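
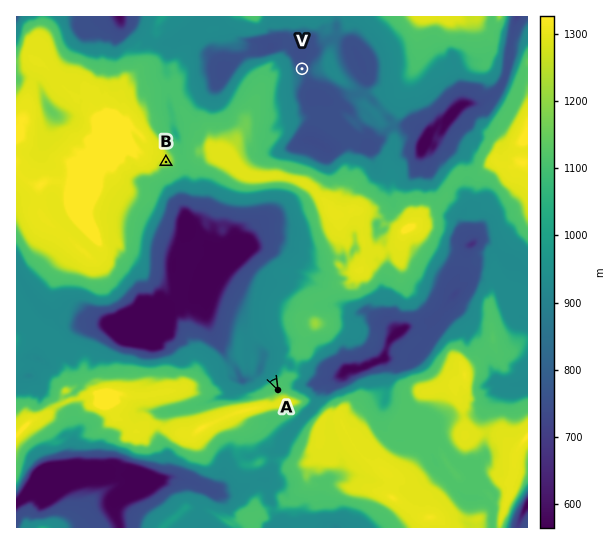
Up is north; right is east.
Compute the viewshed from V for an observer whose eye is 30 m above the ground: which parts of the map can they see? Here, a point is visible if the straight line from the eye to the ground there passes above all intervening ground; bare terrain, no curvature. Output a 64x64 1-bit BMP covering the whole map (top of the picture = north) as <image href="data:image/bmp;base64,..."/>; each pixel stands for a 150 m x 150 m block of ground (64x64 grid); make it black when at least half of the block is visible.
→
<image width="64" height="64" href="data:image/bmp;base64,Qk0+AgAAAAAAAD4AAAAoAAAAQAAAAEAAAAABAAEAAAAAAAACAAATCwAAEwsAAAIAAAAAAAAA////AAAAAAAAAAAAAAAAAAAAAAAAAAAAAAAAAAAAAAAAAAAAAAAAAAAAAAAAAAAAAAAAAAAAAAAAAAAAAAAAAAAAAAAAAAAAAAAAAAAAAAAAAAAAAAAAAAAAAAAAAAAAAAAAAAAAAAAAAAAAAAAAAAAAAAAAAAAAAAAAAAAAAAAAAAAAAAAAAAAAAAAAAAAAAAAAAAAAAAAAAAAAAAAAAAAAAAAAAAAAAAAAAAAAAAAAAAAAAAAAAAAAAAAAAAAAAAAAAAAAAAAAAAAAAAAAAAAAAAAAAAAAAAAAAAAAAAAAAAAAAAAAAAAAAAAAAAAAAAAAAAAAAAAAAAAAAAAAAAAAAAAAAAAAAAAAAAAAAAAAAAAAAAAAAAAAAAAAAAAAAAAAAAAAAAAAAAAAAAAAAAAAAAAAAIAAAAAAAAABAAAAAAAAAACAAAAAAAAACGABAAAAAABj0AAAAAAAB4cMBAAAAAAMAAQIAAAAAG/wAgAAAAAAH+gAAAAAAAAD/AAAAAAAAAPyAAAAAAAAA+AAAAAAAAAHwAAAAAAAAAfAAAAAAAAAB/AAAAAAAAAH4AAAAAAAAAcAAAAAAAAABgAAAAAAAAAAAAAAAAAAABgAAAAAAAAAPgAAAAAAAAA+AAAAAAAAAD4AAAAAAAAAfgAAAAAAAAD+AAAAAAAAAf4AAAAAAAAGAIAAAA=="/>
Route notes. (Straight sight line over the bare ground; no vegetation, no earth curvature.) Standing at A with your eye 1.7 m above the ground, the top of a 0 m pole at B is in view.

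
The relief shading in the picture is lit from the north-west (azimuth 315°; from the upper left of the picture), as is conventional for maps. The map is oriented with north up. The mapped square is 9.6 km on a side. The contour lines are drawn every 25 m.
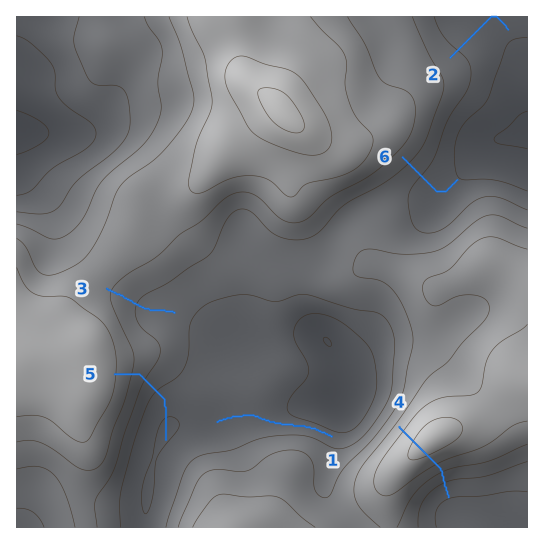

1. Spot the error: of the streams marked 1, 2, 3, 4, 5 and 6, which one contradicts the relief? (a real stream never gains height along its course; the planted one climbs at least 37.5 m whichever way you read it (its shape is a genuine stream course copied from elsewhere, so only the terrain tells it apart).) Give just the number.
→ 4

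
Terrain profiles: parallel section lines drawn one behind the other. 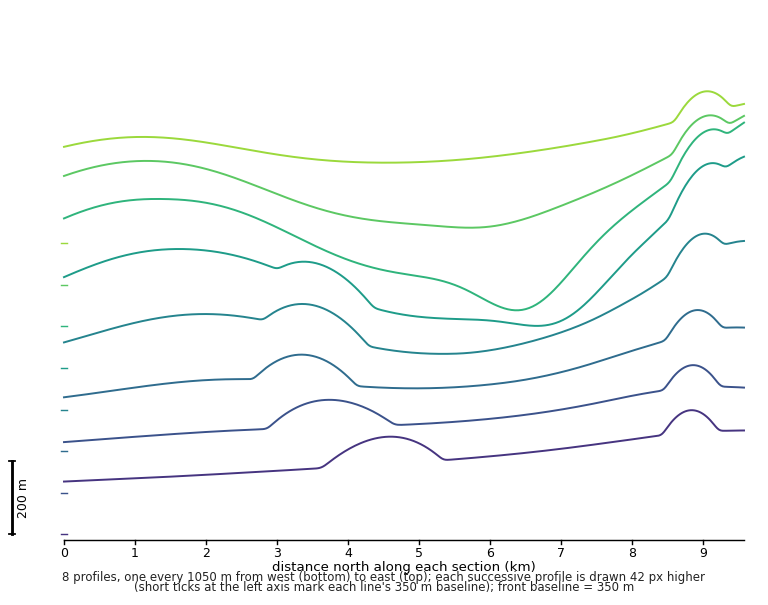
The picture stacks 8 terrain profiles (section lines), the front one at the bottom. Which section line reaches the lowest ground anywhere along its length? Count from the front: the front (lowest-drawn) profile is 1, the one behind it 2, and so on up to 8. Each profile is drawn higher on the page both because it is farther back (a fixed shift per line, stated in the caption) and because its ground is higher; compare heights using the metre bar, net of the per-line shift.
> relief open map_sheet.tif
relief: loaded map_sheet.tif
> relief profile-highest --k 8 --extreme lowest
6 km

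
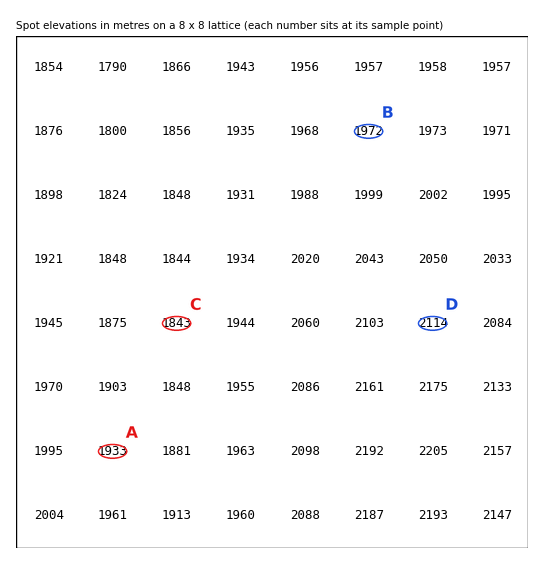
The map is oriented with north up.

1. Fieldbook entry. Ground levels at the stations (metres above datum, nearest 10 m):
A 1930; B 1970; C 1840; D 2110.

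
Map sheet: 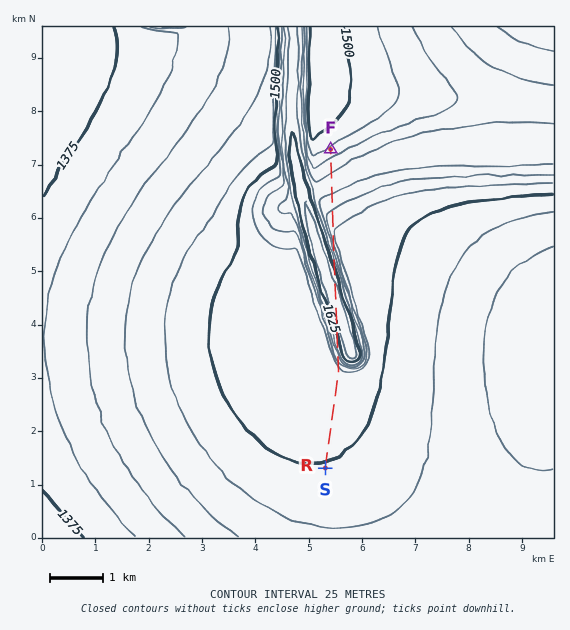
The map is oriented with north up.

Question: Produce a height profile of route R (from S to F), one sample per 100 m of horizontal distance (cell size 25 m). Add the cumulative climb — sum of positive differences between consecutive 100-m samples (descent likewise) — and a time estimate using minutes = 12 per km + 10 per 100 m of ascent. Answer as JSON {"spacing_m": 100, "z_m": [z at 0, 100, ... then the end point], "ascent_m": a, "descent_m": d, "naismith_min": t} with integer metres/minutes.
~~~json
{"spacing_m": 100, "z_m": [1498, 1500, 1501, 1503, 1504, 1505, 1507, 1508, 1509, 1510, 1511, 1512, 1512, 1513, 1514, 1514, 1515, 1515, 1516, 1521, 1547, 1572, 1589, 1604, 1618, 1630, 1641, 1649, 1656, 1661, 1665, 1666, 1665, 1662, 1657, 1650, 1641, 1631, 1618, 1603, 1586, 1569, 1551, 1536, 1527, 1526, 1530, 1537, 1545, 1554, 1562, 1571, 1577, 1580, 1581, 1578, 1572, 1563, 1553, 1542, 1532], "ascent_m": 222, "descent_m": 189, "naismith_min": 94}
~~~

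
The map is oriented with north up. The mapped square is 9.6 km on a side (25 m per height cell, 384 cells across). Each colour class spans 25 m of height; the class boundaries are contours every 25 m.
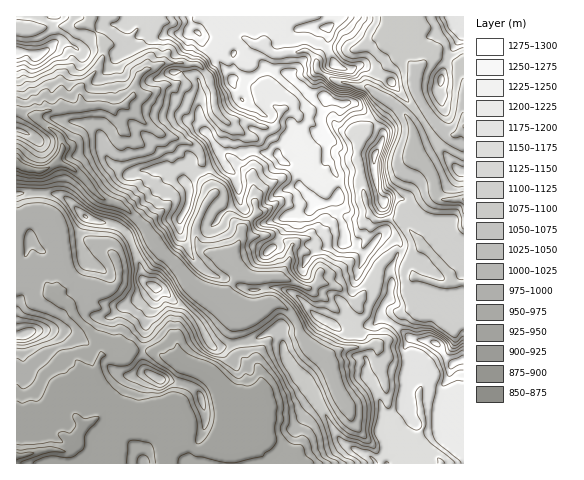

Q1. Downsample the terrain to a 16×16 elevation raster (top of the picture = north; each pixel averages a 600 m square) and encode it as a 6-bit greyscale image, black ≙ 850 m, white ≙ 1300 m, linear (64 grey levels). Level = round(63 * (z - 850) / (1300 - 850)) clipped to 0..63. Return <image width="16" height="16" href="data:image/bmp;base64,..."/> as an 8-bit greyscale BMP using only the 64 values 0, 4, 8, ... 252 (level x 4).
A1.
<image width="16" height="16" href="data:image/bmp;base64,Qk02BQAAAAAAADYEAAAoAAAAEAAAABAAAAABAAgAAAAAAAABAAATCwAAEwsAAAABAAAAAAAAAAAAAAEBAQACAgIAAwMDAAQEBAAFBQUABgYGAAcHBwAICAgACQkJAAoKCgALCwsADAwMAA0NDQAODg4ADw8PABAQEAAREREAEhISABMTEwAUFBQAFRUVABYWFgAXFxcAGBgYABkZGQAaGhoAGxsbABwcHAAdHR0AHh4eAB8fHwAgICAAISEhACIiIgAjIyMAJCQkACUlJQAmJiYAJycnACgoKAApKSkAKioqACsrKwAsLCwALS0tAC4uLgAvLy8AMDAwADExMQAyMjIAMzMzADQ0NAA1NTUANjY2ADc3NwA4ODgAOTk5ADo6OgA7OzsAPDw8AD09PQA+Pj4APz8/AEBAQABBQUEAQkJCAENDQwBEREQARUVFAEZGRgBHR0cASEhIAElJSQBKSkoAS0tLAExMTABNTU0ATk5OAE9PTwBQUFAAUVFRAFJSUgBTU1MAVFRUAFVVVQBWVlYAV1dXAFhYWABZWVkAWlpaAFtbWwBcXFwAXV1dAF5eXgBfX18AYGBgAGFhYQBiYmIAY2NjAGRkZABlZWUAZmZmAGdnZwBoaGgAaWlpAGpqagBra2sAbGxsAG1tbQBubm4Ab29vAHBwcABxcXEAcnJyAHNzcwB0dHQAdXV1AHZ2dgB3d3cAeHh4AHl5eQB6enoAe3t7AHx8fAB9fX0Afn5+AH9/fwCAgIAAgYGBAIKCggCDg4MAhISEAIWFhQCGhoYAh4eHAIiIiACJiYkAioqKAIuLiwCMjIwAjY2NAI6OjgCPj48AkJCQAJGRkQCSkpIAk5OTAJSUlACVlZUAlpaWAJeXlwCYmJgAmZmZAJqamgCbm5sAnJycAJ2dnQCenp4An5+fAKCgoAChoaEAoqKiAKOjowCkpKQApaWlAKampgCnp6cAqKioAKmpqQCqqqoAq6urAKysrACtra0Arq6uAK+vrwCwsLAAsbGxALKysgCzs7MAtLS0ALW1tQC2trYAt7e3ALi4uAC5ubkAurq6ALu7uwC8vLwAvb29AL6+vgC/v78AwMDAAMHBwQDCwsIAw8PDAMTExADFxcUAxsbGAMfHxwDIyMgAycnJAMrKygDLy8sAzMzMAM3NzQDOzs4Az8/PANDQ0ADR0dEA0tLSANPT0wDU1NQA1dXVANbW1gDX19cA2NjYANnZ2QDa2toA29vbANzc3ADd3d0A3t7eAN/f3wDg4OAA4eHhAOLi4gDj4+MA5OTkAOXl5QDm5uYA5+fnAOjo6ADp6ekA6urqAOvr6wDs7OwA7e3tAO7u7gDv7+8A8PDwAPHx8QDy8vIA8/PzAPT09AD19fUA9vb2APf39wD4+PgA+fn5APr6+gD7+/sA/Pz8AP39/QD+/v4A////ACAoKDA8MDg0NDxQiKCwrMAwLCgwMCw8NDRIbHiEsLzIPDAwNERARDQ0UIBkjKy4zExAOEBYRDhMTHBwaJSkvOB4WEREVERoZGR0aIyYrMy0XExMZIB4ZExMYJCcpLCUkExIUFiQeFRcYGyAkKikjIxQUGRccFhwYICQpLjApIyQUFB4dFiIhICIuMTQuKSQjFxoXFB0lJSQnMTg3LisgHAsOEh8kKCcuLTQ3NTAiHCIWEBccHCAqLzA1NzQvJh0fFBQXFhkjLCoxMjc3LiEfIB0aGhsZIigxNTU2LyUkISUuKCUiHyMrNDMzLzApIiEkJykkJSctNTIyMzUzJyEjKw="/>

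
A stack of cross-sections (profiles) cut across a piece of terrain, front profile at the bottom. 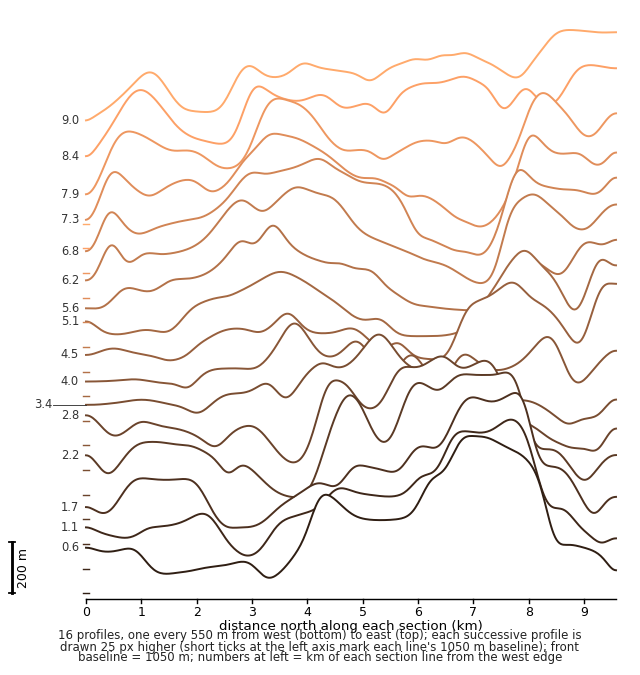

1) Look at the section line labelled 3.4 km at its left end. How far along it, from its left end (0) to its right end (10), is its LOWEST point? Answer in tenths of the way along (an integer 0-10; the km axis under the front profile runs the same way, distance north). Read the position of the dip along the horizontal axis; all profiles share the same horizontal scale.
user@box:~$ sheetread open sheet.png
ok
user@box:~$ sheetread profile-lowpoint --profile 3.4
9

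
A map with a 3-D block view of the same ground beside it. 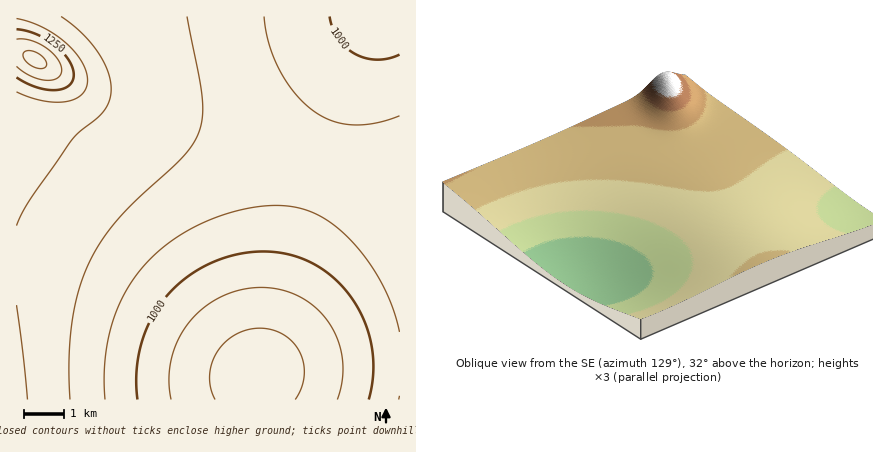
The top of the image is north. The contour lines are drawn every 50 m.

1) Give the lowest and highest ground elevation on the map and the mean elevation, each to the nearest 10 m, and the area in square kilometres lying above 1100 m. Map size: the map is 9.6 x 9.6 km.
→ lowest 880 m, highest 1360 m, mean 1060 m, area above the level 28.4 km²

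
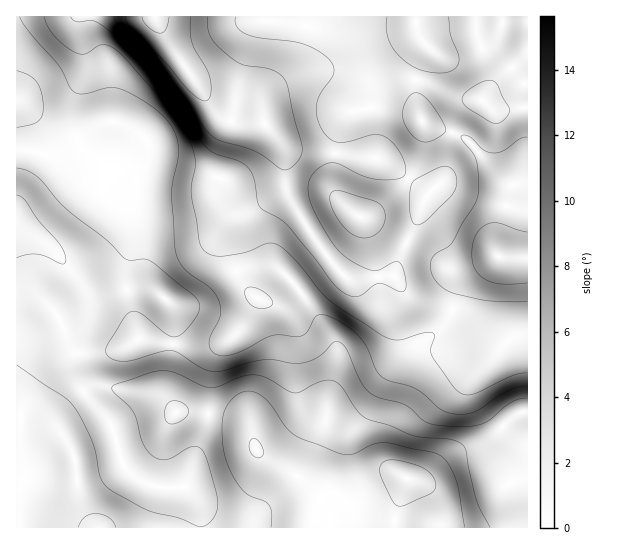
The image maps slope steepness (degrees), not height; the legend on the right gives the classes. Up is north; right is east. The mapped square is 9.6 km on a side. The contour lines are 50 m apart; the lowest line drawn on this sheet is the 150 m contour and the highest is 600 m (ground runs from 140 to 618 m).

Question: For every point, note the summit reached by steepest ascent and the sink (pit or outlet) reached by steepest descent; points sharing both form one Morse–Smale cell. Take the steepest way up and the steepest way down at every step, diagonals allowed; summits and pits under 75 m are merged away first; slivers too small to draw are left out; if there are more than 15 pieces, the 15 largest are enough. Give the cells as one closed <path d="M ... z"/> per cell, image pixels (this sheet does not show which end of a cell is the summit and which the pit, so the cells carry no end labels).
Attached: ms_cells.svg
<path d="M309 16l-293 1 1 511 511-1 0-192-6 0-19 5-49-31-28-6-16-7-11-13-4-6 4-18 16-32 6-21 8-12-28-22-25-14-7-63-2-6-9-9-20-8-29 1-32 14-12 11-2 7 1-8 5-8 26-26 9-22z"/><path d="M475 16l-165 0-6 25-9 22-26 26-5 10 13-12 32-14 29-1 20 8 9 9 2 6 7 63 25 14 28 22-8 12-6 21-14 26-6 24 9 14 6 5 16 7 28 6 39 26 10 5 6 0 19-6 0-225-14-1-17 3-14-10 8-16 1-12-15-36z"/><path d="M527 16l-51 1 1 20 15 36-1 12-8 16 10 8 10 2 25-4z"/>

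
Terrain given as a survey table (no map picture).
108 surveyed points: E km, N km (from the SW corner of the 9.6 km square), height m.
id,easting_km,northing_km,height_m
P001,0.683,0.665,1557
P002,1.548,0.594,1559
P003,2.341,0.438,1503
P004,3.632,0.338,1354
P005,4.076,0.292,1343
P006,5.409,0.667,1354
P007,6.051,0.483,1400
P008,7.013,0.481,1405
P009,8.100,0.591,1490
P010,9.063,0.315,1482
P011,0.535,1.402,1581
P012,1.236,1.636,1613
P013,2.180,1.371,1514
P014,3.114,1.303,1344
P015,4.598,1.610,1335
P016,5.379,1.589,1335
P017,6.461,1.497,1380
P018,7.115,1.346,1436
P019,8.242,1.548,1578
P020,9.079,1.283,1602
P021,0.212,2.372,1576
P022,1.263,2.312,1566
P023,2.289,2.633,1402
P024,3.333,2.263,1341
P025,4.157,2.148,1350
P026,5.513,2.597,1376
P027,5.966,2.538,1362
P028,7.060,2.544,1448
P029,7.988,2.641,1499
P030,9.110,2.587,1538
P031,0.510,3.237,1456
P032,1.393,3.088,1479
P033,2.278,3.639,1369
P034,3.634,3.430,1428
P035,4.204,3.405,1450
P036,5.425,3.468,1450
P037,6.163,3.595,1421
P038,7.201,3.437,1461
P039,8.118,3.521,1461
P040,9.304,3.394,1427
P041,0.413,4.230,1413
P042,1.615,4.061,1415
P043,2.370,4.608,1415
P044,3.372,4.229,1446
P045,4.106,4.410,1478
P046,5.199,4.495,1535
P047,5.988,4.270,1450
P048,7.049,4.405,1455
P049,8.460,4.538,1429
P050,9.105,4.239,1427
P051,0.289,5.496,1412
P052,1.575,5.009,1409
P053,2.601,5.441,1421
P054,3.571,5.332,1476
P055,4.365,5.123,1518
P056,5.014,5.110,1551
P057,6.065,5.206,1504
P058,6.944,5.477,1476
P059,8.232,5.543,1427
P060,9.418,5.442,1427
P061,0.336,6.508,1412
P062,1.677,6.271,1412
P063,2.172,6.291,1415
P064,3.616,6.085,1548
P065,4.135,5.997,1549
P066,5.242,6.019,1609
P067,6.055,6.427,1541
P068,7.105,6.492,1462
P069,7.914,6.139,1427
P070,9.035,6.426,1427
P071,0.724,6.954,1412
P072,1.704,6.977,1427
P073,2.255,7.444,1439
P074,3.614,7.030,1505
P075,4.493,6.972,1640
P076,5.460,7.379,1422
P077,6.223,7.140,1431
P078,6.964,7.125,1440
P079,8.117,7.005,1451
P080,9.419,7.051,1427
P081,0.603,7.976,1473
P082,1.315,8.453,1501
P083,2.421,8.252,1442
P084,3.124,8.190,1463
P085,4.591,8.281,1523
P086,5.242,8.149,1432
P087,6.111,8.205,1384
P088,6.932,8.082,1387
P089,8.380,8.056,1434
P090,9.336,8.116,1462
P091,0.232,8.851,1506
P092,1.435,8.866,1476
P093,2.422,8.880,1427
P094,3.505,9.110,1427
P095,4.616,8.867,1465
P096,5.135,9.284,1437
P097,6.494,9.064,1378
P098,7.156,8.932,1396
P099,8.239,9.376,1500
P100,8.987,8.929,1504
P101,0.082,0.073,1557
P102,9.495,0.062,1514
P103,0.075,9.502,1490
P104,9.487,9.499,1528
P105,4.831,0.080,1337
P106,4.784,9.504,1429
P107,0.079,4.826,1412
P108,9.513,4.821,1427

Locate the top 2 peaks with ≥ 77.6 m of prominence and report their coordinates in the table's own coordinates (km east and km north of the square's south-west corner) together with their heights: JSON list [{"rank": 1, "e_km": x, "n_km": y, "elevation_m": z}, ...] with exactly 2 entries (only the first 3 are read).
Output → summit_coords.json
[{"rank": 1, "e_km": 4.44, "n_km": 6.84, "elevation_m": 1642}, {"rank": 2, "e_km": 1.16, "n_km": 1.71, "elevation_m": 1615}]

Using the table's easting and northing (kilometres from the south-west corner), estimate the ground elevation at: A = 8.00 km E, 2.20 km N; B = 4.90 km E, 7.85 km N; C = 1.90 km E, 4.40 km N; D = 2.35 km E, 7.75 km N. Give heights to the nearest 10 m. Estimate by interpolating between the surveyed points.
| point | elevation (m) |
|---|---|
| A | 1550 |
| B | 1520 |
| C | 1390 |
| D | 1440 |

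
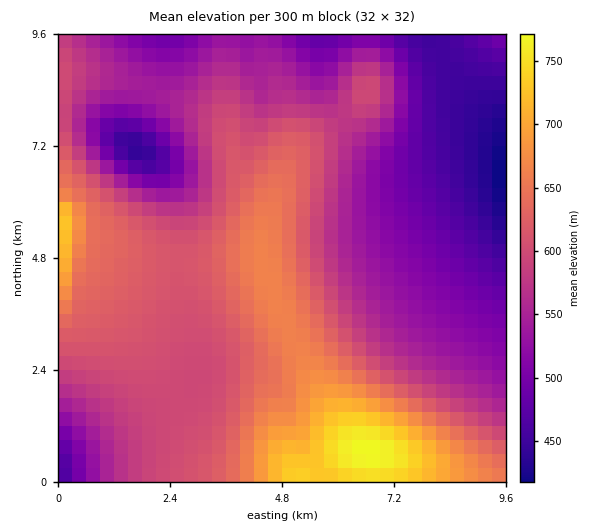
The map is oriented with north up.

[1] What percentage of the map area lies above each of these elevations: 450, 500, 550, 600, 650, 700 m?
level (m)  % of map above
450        96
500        84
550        65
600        42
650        15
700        6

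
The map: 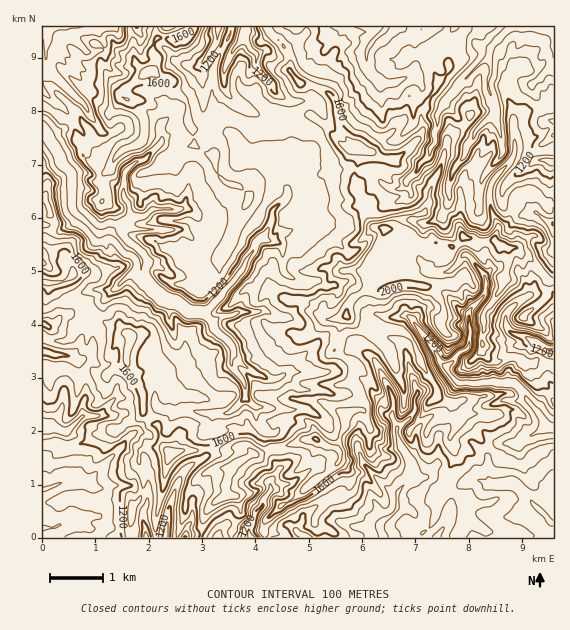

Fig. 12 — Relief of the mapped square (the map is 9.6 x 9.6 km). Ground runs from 880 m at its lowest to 2060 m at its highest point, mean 1360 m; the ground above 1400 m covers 40.6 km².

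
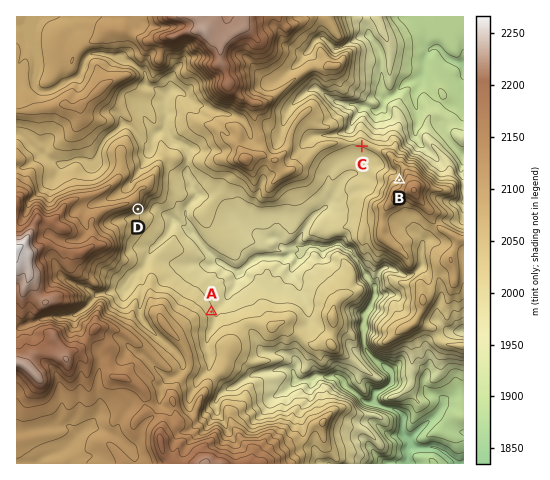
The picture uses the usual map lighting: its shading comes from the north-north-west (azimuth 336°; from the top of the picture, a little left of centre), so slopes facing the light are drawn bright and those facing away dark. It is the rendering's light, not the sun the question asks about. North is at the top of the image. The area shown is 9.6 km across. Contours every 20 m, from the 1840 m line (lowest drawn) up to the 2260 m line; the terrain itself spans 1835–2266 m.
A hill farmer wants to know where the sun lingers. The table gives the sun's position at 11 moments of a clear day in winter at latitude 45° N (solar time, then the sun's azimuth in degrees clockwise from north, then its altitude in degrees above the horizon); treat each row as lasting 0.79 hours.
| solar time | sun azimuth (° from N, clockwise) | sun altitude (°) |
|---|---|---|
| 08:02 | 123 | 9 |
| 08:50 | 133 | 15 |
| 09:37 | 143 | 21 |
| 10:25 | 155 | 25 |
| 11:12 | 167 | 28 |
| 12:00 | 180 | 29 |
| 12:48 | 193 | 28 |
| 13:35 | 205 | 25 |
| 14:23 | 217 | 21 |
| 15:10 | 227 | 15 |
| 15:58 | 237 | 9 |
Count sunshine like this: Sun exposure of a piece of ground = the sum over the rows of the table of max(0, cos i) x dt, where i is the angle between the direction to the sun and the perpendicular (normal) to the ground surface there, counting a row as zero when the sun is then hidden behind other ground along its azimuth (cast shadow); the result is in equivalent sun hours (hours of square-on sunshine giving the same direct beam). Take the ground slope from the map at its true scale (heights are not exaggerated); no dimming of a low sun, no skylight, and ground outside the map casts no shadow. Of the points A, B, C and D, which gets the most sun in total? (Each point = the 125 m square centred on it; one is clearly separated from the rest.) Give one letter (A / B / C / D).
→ D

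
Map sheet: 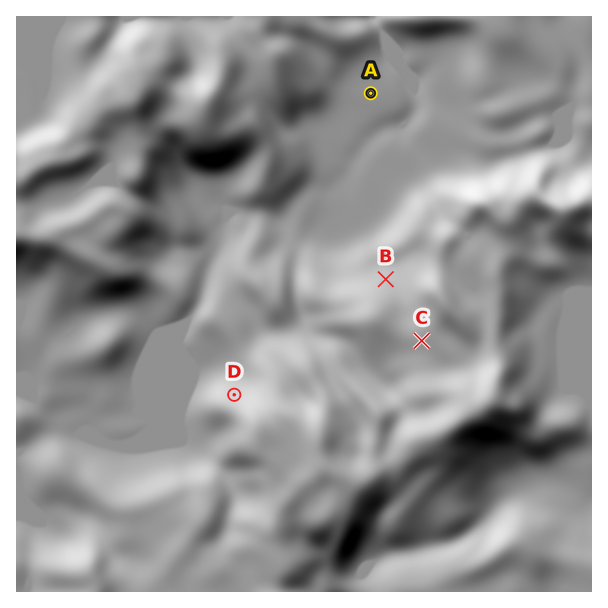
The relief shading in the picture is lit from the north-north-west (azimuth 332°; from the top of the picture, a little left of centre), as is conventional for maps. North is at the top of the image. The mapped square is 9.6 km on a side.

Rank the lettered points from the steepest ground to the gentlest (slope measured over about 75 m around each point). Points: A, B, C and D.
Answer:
D B C A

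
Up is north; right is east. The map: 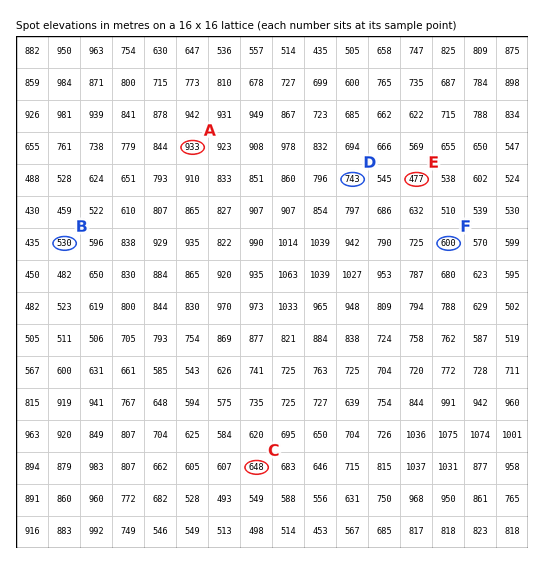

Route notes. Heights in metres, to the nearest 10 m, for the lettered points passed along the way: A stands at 930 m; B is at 530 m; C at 650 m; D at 740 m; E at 480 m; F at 600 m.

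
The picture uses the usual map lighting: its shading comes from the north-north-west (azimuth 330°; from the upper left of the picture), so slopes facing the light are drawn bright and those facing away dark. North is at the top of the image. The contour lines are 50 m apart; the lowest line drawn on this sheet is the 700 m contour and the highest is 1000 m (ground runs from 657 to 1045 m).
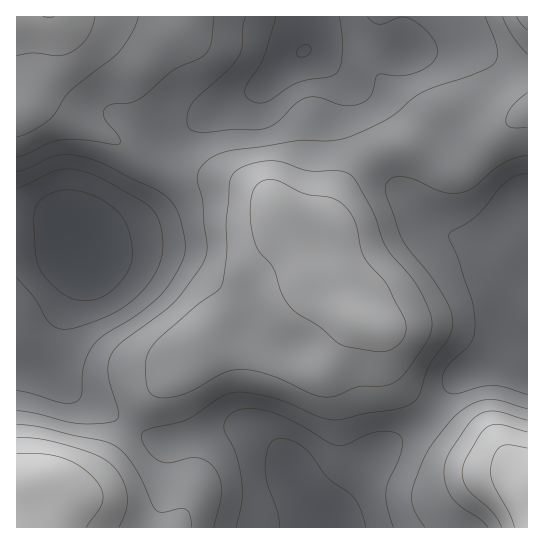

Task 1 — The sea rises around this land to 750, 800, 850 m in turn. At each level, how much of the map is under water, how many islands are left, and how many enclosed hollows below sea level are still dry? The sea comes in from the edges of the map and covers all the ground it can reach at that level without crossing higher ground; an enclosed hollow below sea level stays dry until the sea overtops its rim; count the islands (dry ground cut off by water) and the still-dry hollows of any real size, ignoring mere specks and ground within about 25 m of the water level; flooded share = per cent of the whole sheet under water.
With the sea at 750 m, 11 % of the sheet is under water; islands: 0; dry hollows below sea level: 0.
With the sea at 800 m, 29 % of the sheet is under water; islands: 0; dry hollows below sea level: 0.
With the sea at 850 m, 50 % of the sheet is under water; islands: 0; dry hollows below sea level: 0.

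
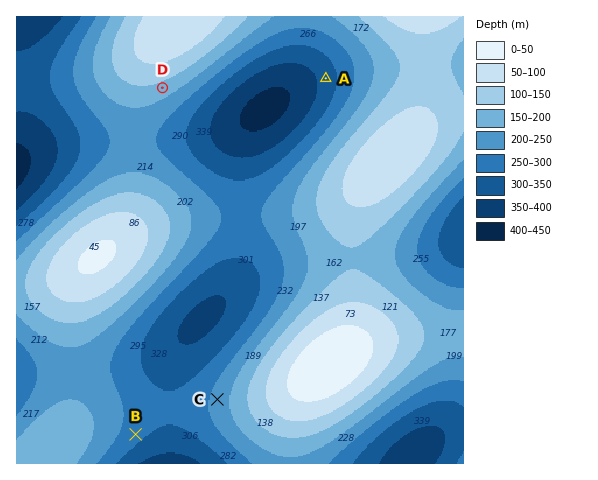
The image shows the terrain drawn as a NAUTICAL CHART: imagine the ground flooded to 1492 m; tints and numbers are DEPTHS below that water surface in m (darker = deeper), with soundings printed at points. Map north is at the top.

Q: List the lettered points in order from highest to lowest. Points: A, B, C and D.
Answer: D C B A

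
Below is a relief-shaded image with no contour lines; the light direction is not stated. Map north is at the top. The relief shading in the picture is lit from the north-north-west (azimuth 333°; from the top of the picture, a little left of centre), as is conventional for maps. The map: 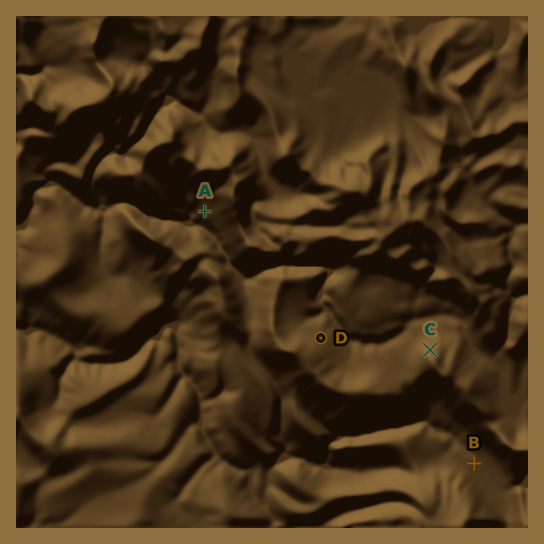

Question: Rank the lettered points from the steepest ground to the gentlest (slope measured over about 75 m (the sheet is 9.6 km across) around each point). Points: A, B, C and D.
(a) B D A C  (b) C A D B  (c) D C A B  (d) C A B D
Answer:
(b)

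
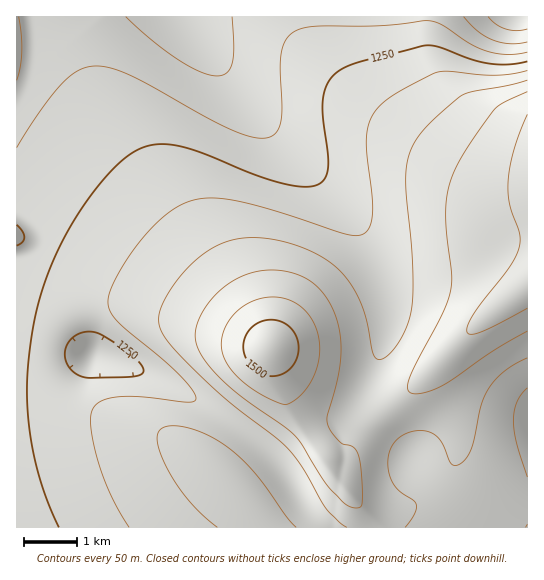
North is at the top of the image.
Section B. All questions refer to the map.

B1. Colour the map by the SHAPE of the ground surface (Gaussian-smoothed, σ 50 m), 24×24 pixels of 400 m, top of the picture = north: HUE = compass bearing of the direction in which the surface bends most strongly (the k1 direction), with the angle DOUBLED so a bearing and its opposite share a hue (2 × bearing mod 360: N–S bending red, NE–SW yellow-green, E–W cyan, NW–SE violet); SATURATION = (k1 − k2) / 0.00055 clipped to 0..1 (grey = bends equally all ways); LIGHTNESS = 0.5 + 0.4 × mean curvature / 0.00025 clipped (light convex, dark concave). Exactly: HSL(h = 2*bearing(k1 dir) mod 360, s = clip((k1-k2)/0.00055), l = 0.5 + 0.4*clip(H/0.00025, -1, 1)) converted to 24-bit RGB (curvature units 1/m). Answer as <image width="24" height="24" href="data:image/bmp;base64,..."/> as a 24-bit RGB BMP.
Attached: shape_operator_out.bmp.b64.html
<image width="24" height="24" href="data:image/bmp;base64,Qk32BgAAAAAAADYAAAAoAAAAGAAAABgAAAABABgAAAAAAMAGAAATCwAAEwsAAAAAAAAAAAAAgX6Cgn+Dgn+Dg3+DhICDhICDhICChICChYGBhoSCg5OGh72bdsqvdiV8cwE92bJvkPXFUH2tgXWVkH+QioGHhYODgYaEfo6JgX6DgX+Dgn+Dg3+DhICEhICDhICDhYCChYKChJGIi7mdltaxYT2QMwAsyCoozP/NYri7Q1GMgGqWmHqQkn+GioaEgo+Hf5+QgH6DgX+DgX+Dgn+Eg4CEhICEhYCEhoOGhpSPjbunnNe5q198MgEmMggs0v/MiumUmGZwOk5rZ119lXJ+mH99k5OEgp2Gf7CPf36DgH+DgX+Dgn+EgoCEg4CGg4eMhqCgksW8ndTCq1laMgIWLQYhZvfAzf7RsTLEvmFhP0hWRVlUhX1mnJR4lZ+Bhal/fLN3f36Df3+Df3+Ff4GJgIaQg5SgirG7mdDTlcjFmTlJMwAMQwcXS7pun/+uc6gxfEJ00GWBnE92QmJSTYNMg6Fqkqh5kqp0m6hffn+Df4iJfJadgpmzjK3Gl8LWl8PSpGewaQ8ZMwAIZRAceLhtnfWpc8RZSoNOPIB8lFyt3XvFrnGmVo5kW59Wi6Rpo51jmW1Lf4WEe6GFadS3d7TZi6rGrFlpcCQaMwEAMgEGjjVTlbmvotelltd/d7FsX517OoF/M2N4ql6845LHu4SNapdWcI9RjntYkU1QgomAmb12PeEbDyUOQR4FMxAAMQwEeSs2aIG7krLVrrTN1NjFs9Grh7qjcZ+hT3iLLFxuN1t1wnW17KjGyIKLg4xZbHVVfGJriIiAv6V21WAbJQ4YXDgclUlGcaDBg73cfrXZeJjLo6vP4+To4+XonJzBe3emXF6UPlF7LlRmTnF5yIqm8bHP1Iqti3JqW3hphICDpHyB2GOuaybme6XYibfagbPPdaO7apSsZpyvg7+2wNS60rSyvYWrpHOneV+XUEiGPklzQ2xsXIVdw4ma7q7W4ZnOn3WgfoGCiH+Jmnujf3W5e5S1e5Sld46Yc4ySa5SUZJ6LZqtxnrVyuZRzsXJ2o3OOiGKXYkqKVUZ+WV50V39YZJBXrXx/4p3P6Z/YfYKCfYKDfoCFfYGKfIWKe4aIeYiHdYqGcI6CapR2bJxmi6FppJl0poR/oHuPj2GYbkmKZUiBdGN/gIZybZJeWotSiZNozoa6QoI2e4OBfYOCfYODfISDe4WDeoaCeIiAdYx9cpF2dJZxgZp0j5p8l4+DmXaKlliWekaIcUyAf2mBjop8j5V5dI1oVH5UXn1dEpz/XWaHfYOBfYOBfIOBfISBe4aAeYh/eI19d5N8d5h7e5p8g5V/jIN9jmZ8ik1+gkWAfFV/gXR+jpGAlJWDjYqAeIBzXHpgWABBeHmCfYKAfIOAfIOAfIR/e4Z/eot+eZF/eZiBepuDe5aBgYl8hWtzhFNtgEdtfk11f2Z9foZ9h5ODjpGHjYSGi3uHg3V9eYF8fIKAfIKAfIJ/fIN/fIV/fIl/e49/epeAeZyCeZiCeYl7f2xwf1VmfUlifUxpfmB2eXiCf5CGhJSHh42IjIGMjnmPkHSQfIGAfIJ/fIJ/fIJ/fIR+fId/fI1/fJWBfJuCeZmAd4p6fG1xe1Zme0pffE5kfWBxe3aBfJCKf5aNg5KNg4aLhn2MiXePjXOSfIF/fIF/fIJ/fIN+fIZ+fIt/fJKAfJqCfJqCfI5+fXF2eVhrektkfVBlf2Jxe3eCfJGNfZiRf5aRgI2Pfn+LgnmMhHWPh3KSfIF/fIF/fIJ+fIR+fIl+fJB/fJiBfJuCfJKAgHZ4fF1zek1tflBugmR2fnqFfZOOfJqUfJiUfZGSfYWNenqLfXeMf3OPgXGScoJ9fIF+fIN+fId+fI5/fJaAfJuBe5aAeYR5fWN1e09ve09wfmJ4gnuHgpSQf5yVfZqXfJSVe4mPeoCMeHmNdoKieIjCe3vTMnR8fIJ+fIV+fIt+fJN/fJqAe5mAe4l8fWp4e1Nxe05wfl53e3aCfZSLgZ6Tf52XfJeYeoySeYOQeISSfcTDfc3gb6vkaH7nCzhgfIN/fIh9fJB+fJl/e5t/e499fXJ7e1h0ek5yfVp3fnOBfZKKfqCQfaCUfZqXe5CWeIeTd4GSgbibcdCgTMenO6WvOWecAAw+eYaCf42BfJZ9e5t9e5V9eIF3e2B3ek90fFV2f25/fI+HfaCOfaOTfJ+VepmZeI6WdoaVeYiWlsSHZ7xbPZBGLV1BJT45BgAzeYp+eZOAhZmJfpl+eYh6e2l5elN1e1J2fWd8e4qCfJ6Je6WOeqGReJuTd5aXdY2Vc4aVeoiWw8CJrrJaaXc9LjsjFh8U"/>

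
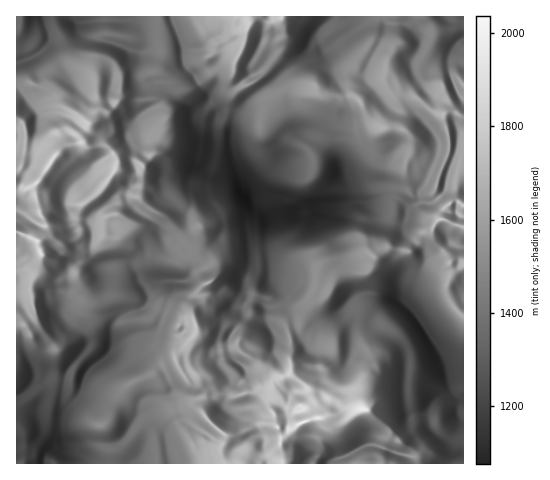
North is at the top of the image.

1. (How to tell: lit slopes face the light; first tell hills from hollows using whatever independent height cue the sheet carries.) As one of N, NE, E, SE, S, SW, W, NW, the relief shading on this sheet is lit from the W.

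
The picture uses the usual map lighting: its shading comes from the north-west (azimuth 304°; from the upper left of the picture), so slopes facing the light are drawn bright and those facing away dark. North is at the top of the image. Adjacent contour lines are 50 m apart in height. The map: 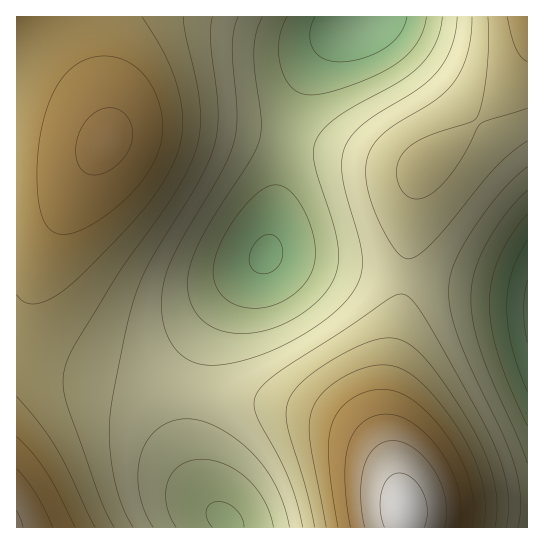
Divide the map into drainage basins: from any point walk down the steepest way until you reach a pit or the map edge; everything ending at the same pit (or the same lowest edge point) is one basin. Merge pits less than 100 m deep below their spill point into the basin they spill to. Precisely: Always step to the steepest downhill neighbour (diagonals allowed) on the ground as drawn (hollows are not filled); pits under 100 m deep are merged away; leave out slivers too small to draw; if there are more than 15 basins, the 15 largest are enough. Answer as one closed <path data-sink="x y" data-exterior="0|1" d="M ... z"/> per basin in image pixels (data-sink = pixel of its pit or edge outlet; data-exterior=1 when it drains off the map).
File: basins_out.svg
<path data-sink="365 18" data-exterior="0" d="M527 16l-478 0 30 46 20 39 8 25 0 13-31 47-21 22-13 7-26 3 0 137 10 1 100 25 152 23 43 11 29 13 13 9 22 24 13 26 1-5-12-48-2-31 4-34 14-71 14-117 7-15 45-35 31-32 16-20 12-20z"/><path data-sink="527 310" data-exterior="1" d="M527 60l-11 19-16 20-31 32-42 32-6 7-4 11-14 117-14 71-4 34 2 31 16 67 2 27 123-1z"/><path data-sink="226 521" data-exterior="0" d="M26 356l-10 1 1 171 387-1-3-32-6-18-10-16-22-24-32-18-53-15-97-13-75-14z"/>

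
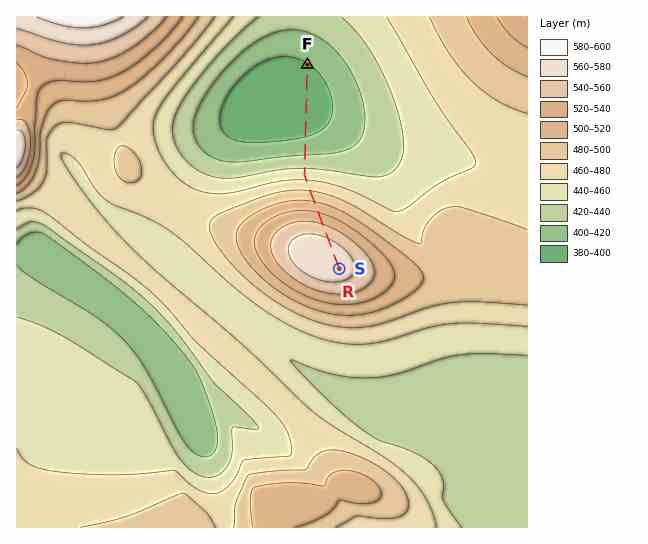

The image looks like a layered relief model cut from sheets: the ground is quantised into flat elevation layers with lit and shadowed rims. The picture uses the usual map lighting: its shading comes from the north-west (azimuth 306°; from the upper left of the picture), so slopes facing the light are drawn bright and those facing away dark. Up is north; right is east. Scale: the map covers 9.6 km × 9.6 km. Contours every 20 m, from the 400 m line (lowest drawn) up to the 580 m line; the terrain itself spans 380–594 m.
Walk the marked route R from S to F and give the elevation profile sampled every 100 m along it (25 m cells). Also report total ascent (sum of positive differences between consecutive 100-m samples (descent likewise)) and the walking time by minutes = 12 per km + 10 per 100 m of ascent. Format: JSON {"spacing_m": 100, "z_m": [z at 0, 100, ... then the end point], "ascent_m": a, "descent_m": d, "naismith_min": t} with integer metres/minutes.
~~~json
{"spacing_m": 100, "z_m": [571, 573, 574, 572, 570, 566, 560, 554, 547, 539, 531, 522, 513, 504, 495, 485, 476, 467, 458, 449, 440, 431, 423, 416, 410, 404, 399, 395, 392, 390, 388, 387, 387, 387, 387, 389, 390, 393, 395, 398, 399], "ascent_m": 15, "descent_m": 187, "naismith_min": 49}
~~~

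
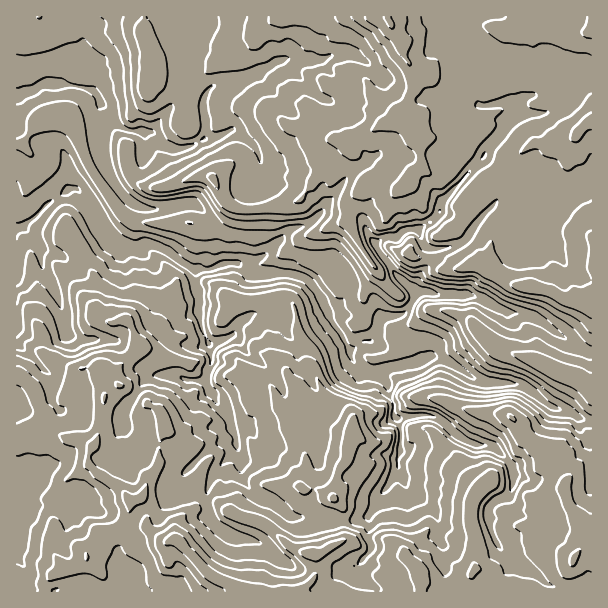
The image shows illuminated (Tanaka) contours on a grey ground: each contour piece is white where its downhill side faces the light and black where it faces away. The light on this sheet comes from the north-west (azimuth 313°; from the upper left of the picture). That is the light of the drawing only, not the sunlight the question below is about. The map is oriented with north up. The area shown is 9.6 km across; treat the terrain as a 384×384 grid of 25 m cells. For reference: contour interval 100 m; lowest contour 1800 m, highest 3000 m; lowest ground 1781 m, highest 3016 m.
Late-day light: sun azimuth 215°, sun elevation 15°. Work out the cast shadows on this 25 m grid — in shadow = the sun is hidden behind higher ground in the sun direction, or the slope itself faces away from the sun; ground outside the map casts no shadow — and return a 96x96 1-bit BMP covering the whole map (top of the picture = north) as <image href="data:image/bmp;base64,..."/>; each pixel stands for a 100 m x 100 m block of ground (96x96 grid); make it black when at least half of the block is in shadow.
<image width="96" height="96" href="data:image/bmp;base64,Qk2+BAAAAAAAAD4AAAAoAAAAYAAAAGAAAAABAAEAAAAAAIAEAAATCwAAEwsAAAIAAAAAAAAA////AAAAAABgcIAAA8AfwAAAB8BAIAAAD/4fwAYA/4AAAAAAf/8PgA4A/wAAAAAA//+3gA8AfgAAAAAB//8R4B8H+AAAgAAD//wAAD8H4AABAAAH//gAAH+DwAAAAAAP//PgIP+HwAABMAAP/+f84f+HgAABMAC//8////+HgAADsgP//x////+HAAADj4P/+H////+PAAEDj4P/4/////8PAAMDz4P/z/////8PAAcDwAP///+B//8H4AcAwAP///wH//8D4A8AADP///AH//4AIA8AAHvP/4AHv/wAdA8AAPnB//n3H9gA5AcAA/uB//nhD8AB8A8AB/4A//jgB8AD8A8AB/AAf/BgP8Af8A8AA8AAvmBAP8A/4AcAAIAA/gBAD8B/4A8AAgAAfgDAA8D/wB8AAwAH/gCAP4H/A/8A+wAH/AGAf4PwB/8H+QA/+AEAf6fAB/8P8YB/+AAA//+AD/8HAIB/8AAA//4AP/8GAAD/8AAA/8AP//4GAAH/8AAB/4D///wMAAf/4AAH/4P///gcAA//4ABP/////+AeAD//wBDf/////8A+AH//gDG//////4N+AP//gOO//////g/8A/z/8cd/////AH/59/5/x8f////4Af/3/+5/3x/////wB////+H//r/////AP/9//+f///////8A//43/+////////gB//wP4E//+A////AD//gPwA//gAH//gAH/+AfwB//AAH//4AP/4Afw///gAH/z4A//gA/g///AAH/gAf/8AB/h///AAP+AB//wAB/H///D//4AP//AADfP//+H//wAef4AHAOP//+f//gA+AAD/QcH//////gB8AAf/wYB//////ABwAA//AZh/////8ADgAB//AbD///P8AAHgAB/+AaH//4B8AAPD+B4cA4H//wAAAAP7/gwAAwP//gAAAAf/gwAABgP8QAAAAAf/gAAAAAf4AAAAGA4PwAAAAAfwADAAAA4B4AAAAA/h//AAAAwAeAAAAA/j//AAAAAAYAAAAB/H/+D4AAAAYAAAAB/PAAH8AAAAYAAAAA+eAAP4AAAAAAAAAAMcAAPgAAAAAAAAAAA4/geAAAAAAAAAAAB5/4cAAAAAAAAAAABx3/8AAAAAAEAAAADxx/8AAAAAACAAAADhx/8YAAAAAAAAACHgz//4AAAAAAAAAAHh3//wAAAAAAAAAAHj8B/gAAAAAAAAAAHnwAPAAAAAIAAAAAPPwCCAABAA4AAAAAPAADAAAAAAwAD4AAfAADAAAAAHgAA7AB/gAHAAgYAHwAAACP/gADABA4ADwAAAA//AAAAHBgAAgAAAAH/AAAAGDADAAAAAAH+AAAAMGADAAAAAAAAAAAAAcIGAAAAAAAAAAAAAY4eAAAAAAAAAAAAAnx8AgAAAAAAACAAAD/4DgAAAAAAAGAAAAHwDgAAAAAAAGAAAAAABgAAAAAAAEAAAAAAAAAAAAAAAMAAAAAAOAAAAAAAAMAAAAAAPAAAAAAAAIAAAAAAfgAAAAAAAAAAAAAAfgAAAA="/>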